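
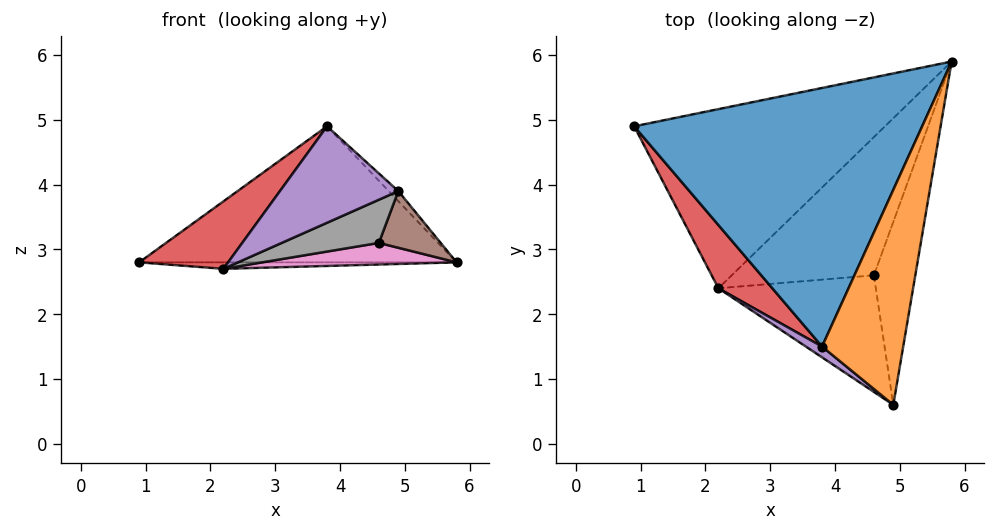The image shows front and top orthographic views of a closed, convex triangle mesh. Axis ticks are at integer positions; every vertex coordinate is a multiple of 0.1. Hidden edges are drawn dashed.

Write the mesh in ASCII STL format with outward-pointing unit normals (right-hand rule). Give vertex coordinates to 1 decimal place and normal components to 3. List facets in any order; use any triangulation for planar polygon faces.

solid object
 facet normal -0.095 0.463 0.881
  outer loop
   vertex 3.8 1.5 4.9
   vertex 5.8 5.9 2.8
   vertex 0.9 4.9 2.8
  endloop
 endfacet
 facet normal 0.687 0.034 0.726
  outer loop
   vertex 3.8 1.5 4.9
   vertex 4.9 0.6 3.9
   vertex 5.8 5.9 2.8
  endloop
 endfacet
 facet normal -0.007 0.036 -0.999
  outer loop
   vertex 2.2 2.4 2.7
   vertex 0.9 4.9 2.8
   vertex 5.8 5.9 2.8
  endloop
 endfacet
 facet normal -0.804 -0.434 0.407
  outer loop
   vertex 2.2 2.4 2.7
   vertex 3.8 1.5 4.9
   vertex 0.9 4.9 2.8
  endloop
 endfacet
 facet normal -0.580 -0.810 0.091
  outer loop
   vertex 2.2 2.4 2.7
   vertex 4.9 0.6 3.9
   vertex 3.8 1.5 4.9
  endloop
 endfacet
 facet normal 0.498 -0.257 -0.828
  outer loop
   vertex 4.6 2.6 3.1
   vertex 5.8 5.9 2.8
   vertex 4.9 0.6 3.9
  endloop
 endfacet
 facet normal 0.175 -0.152 -0.973
  outer loop
   vertex 4.6 2.6 3.1
   vertex 2.2 2.4 2.7
   vertex 5.8 5.9 2.8
  endloop
 endfacet
 facet normal 0.182 -0.342 -0.922
  outer loop
   vertex 4.6 2.6 3.1
   vertex 4.9 0.6 3.9
   vertex 2.2 2.4 2.7
  endloop
 endfacet
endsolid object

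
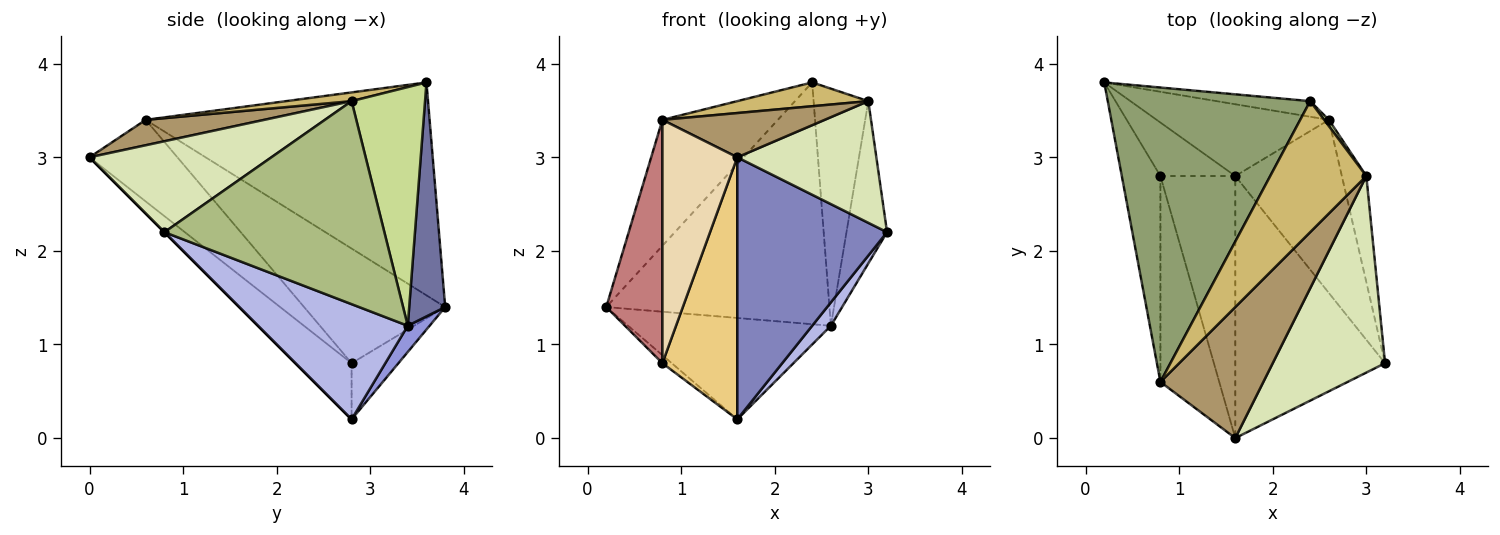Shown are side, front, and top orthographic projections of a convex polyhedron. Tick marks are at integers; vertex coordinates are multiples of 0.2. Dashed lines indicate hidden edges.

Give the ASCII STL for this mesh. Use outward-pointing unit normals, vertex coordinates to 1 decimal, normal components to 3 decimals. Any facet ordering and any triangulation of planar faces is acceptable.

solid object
 facet normal 0.159 0.985 -0.064
  outer loop
   vertex 2.6 3.4 1.2
   vertex 0.2 3.8 1.4
   vertex 2.4 3.6 3.8
  endloop
 endfacet
 facet normal 0.000 -0.707 -0.707
  outer loop
   vertex 1.6 2.8 0.2
   vertex 3.2 0.8 2.2
   vertex 1.6 0.0 3.0
  endloop
 endfacet
 facet normal 0.088 0.813 -0.575
  outer loop
   vertex 1.6 2.8 0.2
   vertex 0.2 3.8 1.4
   vertex 2.6 3.4 1.2
  endloop
 endfacet
 facet normal 0.731 -0.091 -0.676
  outer loop
   vertex 1.6 2.8 0.2
   vertex 2.6 3.4 1.2
   vertex 3.2 0.8 2.2
  endloop
 endfacet
 facet normal -0.695 0.283 0.661
  outer loop
   vertex 0.8 0.6 3.4
   vertex 2.4 3.6 3.8
   vertex 0.2 3.8 1.4
  endloop
 endfacet
 facet normal 0.977 0.180 -0.118
  outer loop
   vertex 3.0 2.8 3.6
   vertex 3.2 0.8 2.2
   vertex 2.6 3.4 1.2
  endloop
 endfacet
 facet normal 0.802 0.597 0.016
  outer loop
   vertex 3.0 2.8 3.6
   vertex 2.6 3.4 1.2
   vertex 2.4 3.6 3.8
  endloop
 endfacet
 facet normal 0.567 -0.434 0.700
  outer loop
   vertex 3.0 2.8 3.6
   vertex 1.6 0.0 3.0
   vertex 3.2 0.8 2.2
  endloop
 endfacet
 facet normal 0.228 -0.312 0.923
  outer loop
   vertex 3.0 2.8 3.6
   vertex 0.8 0.6 3.4
   vertex 1.6 0.0 3.0
  endloop
 endfacet
 facet normal 0.089 -0.178 0.980
  outer loop
   vertex 3.0 2.8 3.6
   vertex 2.4 3.6 3.8
   vertex 0.8 0.6 3.4
  endloop
 endfacet
 facet normal -0.469 -0.625 -0.625
  outer loop
   vertex 0.8 2.8 0.8
   vertex 1.6 2.8 0.2
   vertex 1.6 0.0 3.0
  endloop
 endfacet
 facet normal -0.667 -0.569 -0.481
  outer loop
   vertex 0.8 2.8 0.8
   vertex 1.6 0.0 3.0
   vertex 0.8 0.6 3.4
  endloop
 endfacet
 facet normal -0.596 0.119 -0.794
  outer loop
   vertex 0.8 2.8 0.8
   vertex 0.2 3.8 1.4
   vertex 1.6 2.8 0.2
  endloop
 endfacet
 facet normal -0.887 -0.353 -0.299
  outer loop
   vertex 0.8 2.8 0.8
   vertex 0.8 0.6 3.4
   vertex 0.2 3.8 1.4
  endloop
 endfacet
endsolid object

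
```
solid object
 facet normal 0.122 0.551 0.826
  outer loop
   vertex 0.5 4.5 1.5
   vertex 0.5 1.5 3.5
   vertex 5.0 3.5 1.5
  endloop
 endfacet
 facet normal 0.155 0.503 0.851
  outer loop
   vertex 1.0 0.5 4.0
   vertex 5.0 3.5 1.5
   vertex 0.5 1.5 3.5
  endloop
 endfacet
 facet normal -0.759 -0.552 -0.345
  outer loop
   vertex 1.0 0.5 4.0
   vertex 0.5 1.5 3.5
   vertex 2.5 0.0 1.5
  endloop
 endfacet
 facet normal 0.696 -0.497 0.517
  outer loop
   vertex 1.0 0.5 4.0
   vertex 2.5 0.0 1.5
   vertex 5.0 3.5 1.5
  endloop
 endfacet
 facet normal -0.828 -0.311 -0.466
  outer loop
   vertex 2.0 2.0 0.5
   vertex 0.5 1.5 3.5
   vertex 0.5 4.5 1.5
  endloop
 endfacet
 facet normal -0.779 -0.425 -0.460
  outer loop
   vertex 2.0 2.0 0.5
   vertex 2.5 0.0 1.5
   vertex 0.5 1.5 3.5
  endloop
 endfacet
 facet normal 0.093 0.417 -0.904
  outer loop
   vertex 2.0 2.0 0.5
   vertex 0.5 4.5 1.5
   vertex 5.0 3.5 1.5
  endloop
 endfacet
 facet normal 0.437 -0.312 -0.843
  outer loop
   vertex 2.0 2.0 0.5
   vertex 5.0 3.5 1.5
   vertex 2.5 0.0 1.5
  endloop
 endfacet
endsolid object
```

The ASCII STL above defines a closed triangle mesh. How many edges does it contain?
12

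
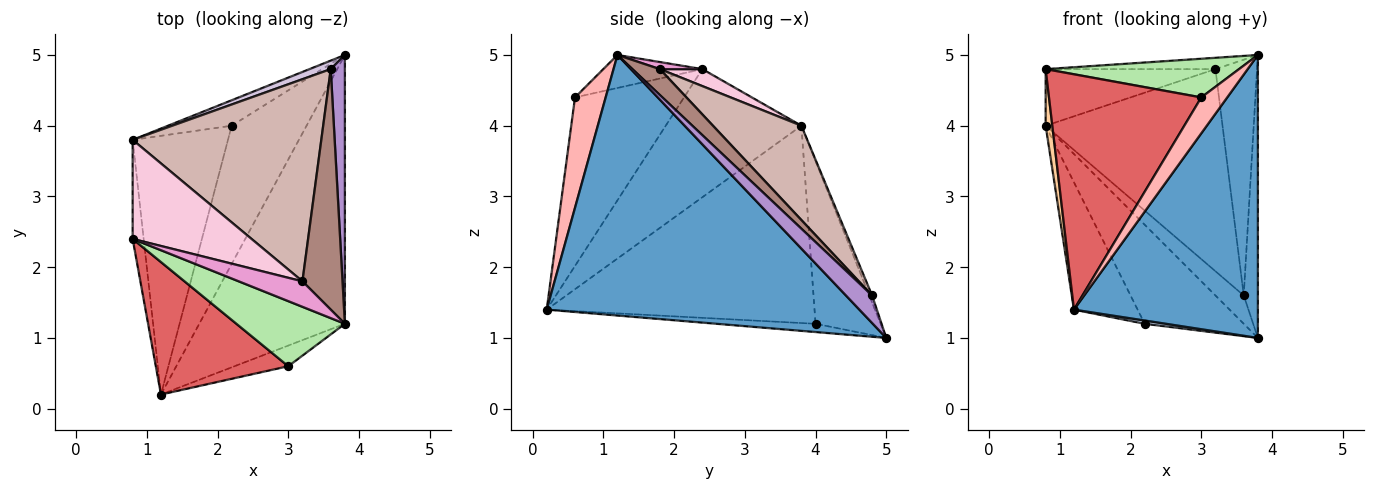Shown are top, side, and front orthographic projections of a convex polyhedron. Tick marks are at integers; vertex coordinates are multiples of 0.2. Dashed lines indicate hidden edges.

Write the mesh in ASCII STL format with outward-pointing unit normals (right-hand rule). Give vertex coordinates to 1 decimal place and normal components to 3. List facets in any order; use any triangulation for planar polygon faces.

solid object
 facet normal 0.777 -0.457 -0.434
  outer loop
   vertex 1.2 0.2 1.4
   vertex 3.8 5.0 1.0
   vertex 3.8 1.2 5.0
  endloop
 endfacet
 facet normal -0.110 -0.023 -0.994
  outer loop
   vertex 2.2 4.0 1.2
   vertex 3.8 5.0 1.0
   vertex 1.2 0.2 1.4
  endloop
 endfacet
 facet normal -0.537 0.817 -0.210
  outer loop
   vertex 0.8 3.8 4.0
   vertex 3.8 5.0 1.0
   vertex 2.2 4.0 1.2
  endloop
 endfacet
 facet normal -0.995 -0.049 -0.085
  outer loop
   vertex 0.8 3.8 4.0
   vertex 1.2 0.2 1.4
   vertex 0.8 2.4 4.8
  endloop
 endfacet
 facet normal -0.881 0.209 -0.425
  outer loop
   vertex 0.8 3.8 4.0
   vertex 2.2 4.0 1.2
   vertex 1.2 0.2 1.4
  endloop
 endfacet
 facet normal -0.253 -0.494 0.832
  outer loop
   vertex 3.0 0.6 4.4
   vertex 3.8 1.2 5.0
   vertex 0.8 2.4 4.8
  endloop
 endfacet
 facet normal -0.529 -0.739 0.416
  outer loop
   vertex 3.0 0.6 4.4
   vertex 0.8 2.4 4.8
   vertex 1.2 0.2 1.4
  endloop
 endfacet
 facet normal 0.716 -0.605 -0.349
  outer loop
   vertex 3.0 0.6 4.4
   vertex 1.2 0.2 1.4
   vertex 3.8 1.2 5.0
  endloop
 endfacet
 facet normal 0.802 0.433 0.412
  outer loop
   vertex 3.6 4.8 1.6
   vertex 3.8 1.2 5.0
   vertex 3.8 5.0 1.0
  endloop
 endfacet
 facet normal -0.095 0.953 0.286
  outer loop
   vertex 3.6 4.8 1.6
   vertex 3.8 5.0 1.0
   vertex 0.8 3.8 4.0
  endloop
 endfacet
 facet normal 0.419 0.636 0.648
  outer loop
   vertex 3.2 1.8 4.8
   vertex 3.8 1.2 5.0
   vertex 3.6 4.8 1.6
  endloop
 endfacet
 facet normal 0.333 0.667 0.667
  outer loop
   vertex 3.2 1.8 4.8
   vertex 3.6 4.8 1.6
   vertex 0.8 3.8 4.0
  endloop
 endfacet
 facet normal 0.101 0.404 0.909
  outer loop
   vertex 3.2 1.8 4.8
   vertex 0.8 2.4 4.8
   vertex 3.8 1.2 5.0
  endloop
 endfacet
 facet normal 0.123 0.492 0.862
  outer loop
   vertex 3.2 1.8 4.8
   vertex 0.8 3.8 4.0
   vertex 0.8 2.4 4.8
  endloop
 endfacet
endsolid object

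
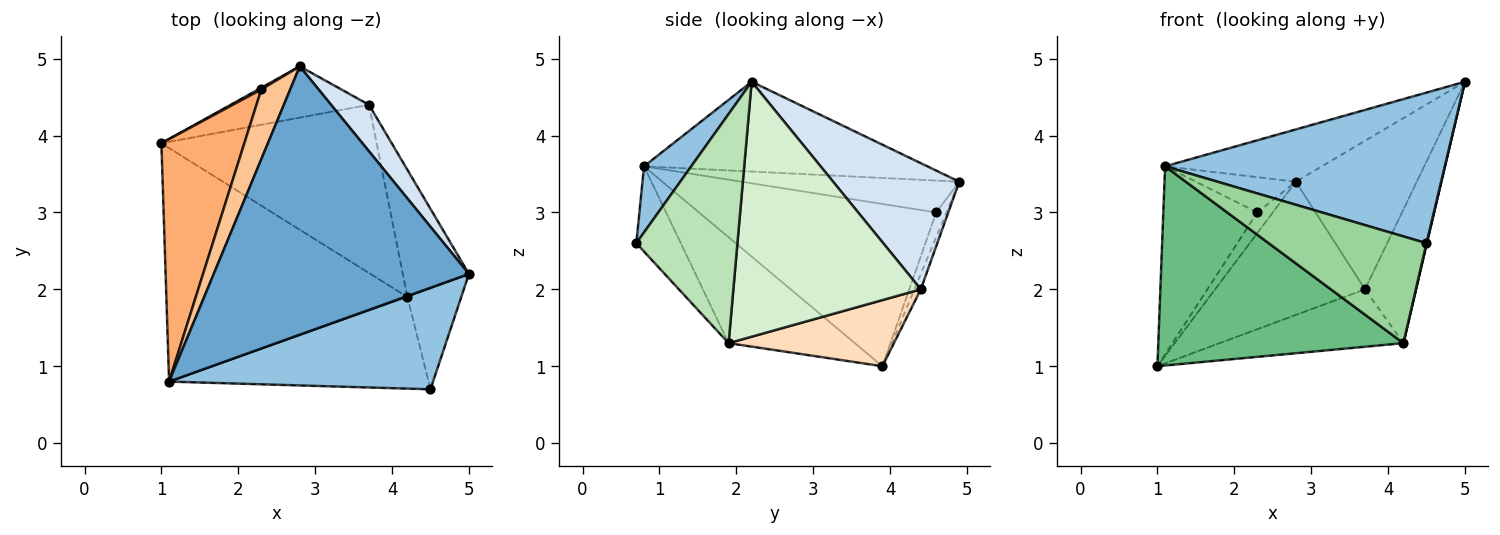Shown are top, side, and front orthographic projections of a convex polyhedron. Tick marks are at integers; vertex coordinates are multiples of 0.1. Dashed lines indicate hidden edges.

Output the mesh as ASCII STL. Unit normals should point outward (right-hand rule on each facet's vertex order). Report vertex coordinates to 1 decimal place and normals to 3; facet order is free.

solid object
 facet normal -0.327 0.181 0.928
  outer loop
   vertex 1.1 0.8 3.6
   vertex 5.0 2.2 4.7
   vertex 2.8 4.9 3.4
  endloop
 endfacet
 facet normal 0.139 -0.821 0.554
  outer loop
   vertex 1.1 0.8 3.6
   vertex 4.5 0.7 2.6
   vertex 5.0 2.2 4.7
  endloop
 endfacet
 facet normal -0.040 0.933 -0.359
  outer loop
   vertex 3.7 4.4 2.0
   vertex 1.0 3.9 1.0
   vertex 2.8 4.9 3.4
  endloop
 endfacet
 facet normal 0.705 0.677 0.212
  outer loop
   vertex 3.7 4.4 2.0
   vertex 2.8 4.9 3.4
   vertex 5.0 2.2 4.7
  endloop
 endfacet
 facet normal -0.553 0.830 0.069
  outer loop
   vertex 2.3 4.6 3.0
   vertex 2.8 4.9 3.4
   vertex 1.0 3.9 1.0
  endloop
 endfacet
 facet normal -0.840 0.333 0.429
  outer loop
   vertex 2.3 4.6 3.0
   vertex 1.0 3.9 1.0
   vertex 1.1 0.8 3.6
  endloop
 endfacet
 facet normal -0.702 0.322 0.636
  outer loop
   vertex 2.3 4.6 3.0
   vertex 1.1 0.8 3.6
   vertex 2.8 4.9 3.4
  endloop
 endfacet
 facet normal 0.279 0.310 -0.909
  outer loop
   vertex 4.2 1.9 1.3
   vertex 1.0 3.9 1.0
   vertex 3.7 4.4 2.0
  endloop
 endfacet
 facet normal -0.317 -0.615 -0.722
  outer loop
   vertex 4.2 1.9 1.3
   vertex 1.1 0.8 3.6
   vertex 1.0 3.9 1.0
  endloop
 endfacet
 facet normal -0.209 -0.742 -0.637
  outer loop
   vertex 4.2 1.9 1.3
   vertex 4.5 0.7 2.6
   vertex 1.1 0.8 3.6
  endloop
 endfacet
 facet normal 0.973 -0.004 -0.229
  outer loop
   vertex 4.2 1.9 1.3
   vertex 5.0 2.2 4.7
   vertex 4.5 0.7 2.6
  endloop
 endfacet
 facet normal 0.936 0.255 -0.243
  outer loop
   vertex 4.2 1.9 1.3
   vertex 3.7 4.4 2.0
   vertex 5.0 2.2 4.7
  endloop
 endfacet
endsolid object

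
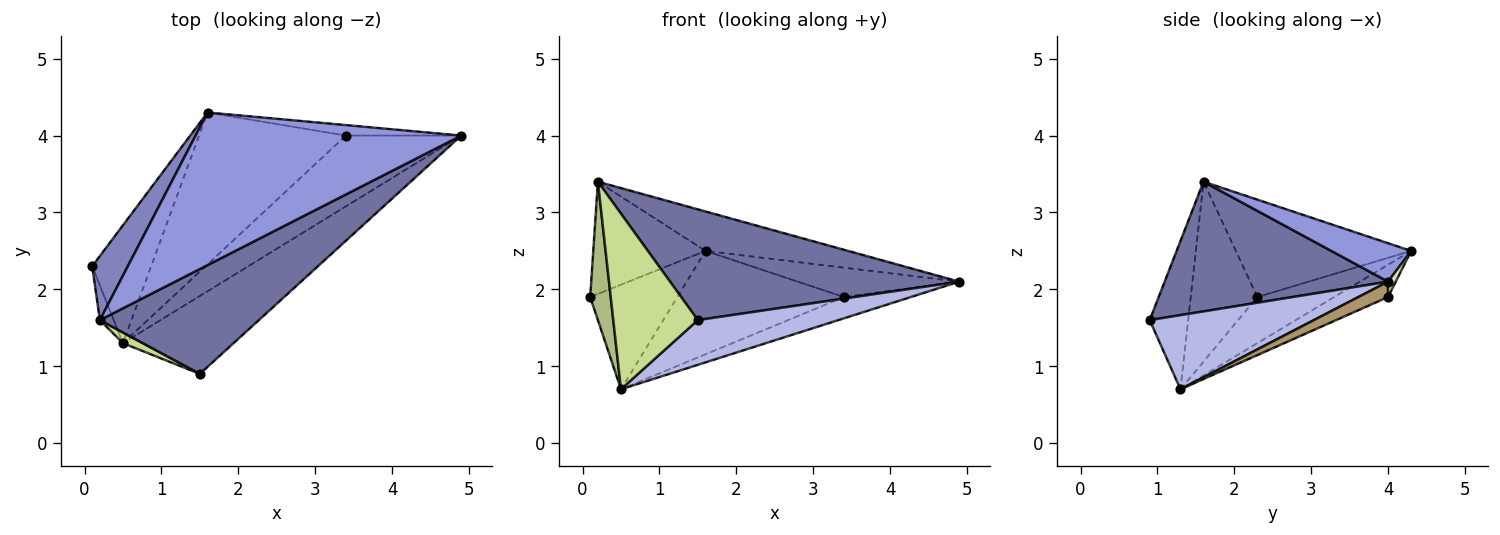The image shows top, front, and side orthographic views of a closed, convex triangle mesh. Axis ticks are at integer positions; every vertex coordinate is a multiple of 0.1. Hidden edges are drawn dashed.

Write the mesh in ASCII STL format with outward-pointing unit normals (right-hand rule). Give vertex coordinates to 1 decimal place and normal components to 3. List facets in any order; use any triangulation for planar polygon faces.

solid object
 facet normal 0.489 -0.633 0.600
  outer loop
   vertex 0.2 1.6 3.4
   vertex 1.5 0.9 1.6
   vertex 4.9 4.0 2.1
  endloop
 endfacet
 facet normal -0.805 0.515 0.294
  outer loop
   vertex 1.6 4.3 2.5
   vertex 0.1 2.3 1.9
   vertex 0.2 1.6 3.4
  endloop
 endfacet
 facet normal 0.139 0.248 0.959
  outer loop
   vertex 1.6 4.3 2.5
   vertex 0.2 1.6 3.4
   vertex 4.9 4.0 2.1
  endloop
 endfacet
 facet normal 0.503 -0.430 -0.750
  outer loop
   vertex 0.5 1.3 0.7
   vertex 4.9 4.0 2.1
   vertex 1.5 0.9 1.6
  endloop
 endfacet
 facet normal -0.505 0.573 -0.646
  outer loop
   vertex 0.5 1.3 0.7
   vertex 0.1 2.3 1.9
   vertex 1.6 4.3 2.5
  endloop
 endfacet
 facet normal -0.953 -0.293 -0.073
  outer loop
   vertex 0.5 1.3 0.7
   vertex 0.2 1.6 3.4
   vertex 0.1 2.3 1.9
  endloop
 endfacet
 facet normal -0.413 -0.909 0.055
  outer loop
   vertex 0.5 1.3 0.7
   vertex 1.5 0.9 1.6
   vertex 0.2 1.6 3.4
  endloop
 endfacet
 facet normal 0.045 0.941 -0.336
  outer loop
   vertex 3.4 4.0 1.9
   vertex 1.6 4.3 2.5
   vertex 4.9 4.0 2.1
  endloop
 endfacet
 facet normal 0.127 0.286 -0.950
  outer loop
   vertex 3.4 4.0 1.9
   vertex 4.9 4.0 2.1
   vertex 0.5 1.3 0.7
  endloop
 endfacet
 facet normal -0.179 0.554 -0.813
  outer loop
   vertex 3.4 4.0 1.9
   vertex 0.5 1.3 0.7
   vertex 1.6 4.3 2.5
  endloop
 endfacet
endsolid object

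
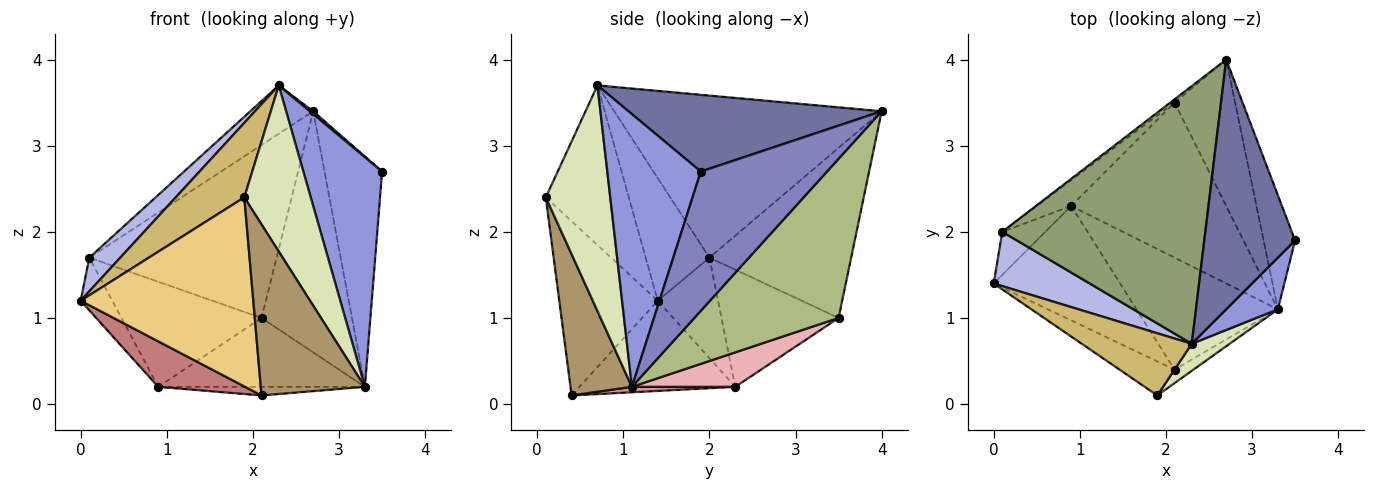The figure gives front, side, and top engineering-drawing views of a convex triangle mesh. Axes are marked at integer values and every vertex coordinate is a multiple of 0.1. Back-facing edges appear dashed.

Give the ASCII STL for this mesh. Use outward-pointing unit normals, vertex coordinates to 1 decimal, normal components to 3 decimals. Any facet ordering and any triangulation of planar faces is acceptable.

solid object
 facet normal 0.645 -0.009 0.764
  outer loop
   vertex 2.3 0.7 3.7
   vertex 3.5 1.9 2.7
   vertex 2.7 4.0 3.4
  endloop
 endfacet
 facet normal 0.891 0.407 -0.201
  outer loop
   vertex 3.3 1.1 0.2
   vertex 2.7 4.0 3.4
   vertex 3.5 1.9 2.7
  endloop
 endfacet
 facet normal 0.757 -0.637 0.143
  outer loop
   vertex 3.3 1.1 0.2
   vertex 3.5 1.9 2.7
   vertex 2.3 0.7 3.7
  endloop
 endfacet
 facet normal -0.735 -0.358 0.576
  outer loop
   vertex 0.1 2.0 1.7
   vertex 0.0 1.4 1.2
   vertex 2.3 0.7 3.7
  endloop
 endfacet
 facet normal -0.617 0.145 0.773
  outer loop
   vertex 0.1 2.0 1.7
   vertex 2.3 0.7 3.7
   vertex 2.7 4.0 3.4
  endloop
 endfacet
 facet normal 0.806 0.506 -0.307
  outer loop
   vertex 2.1 3.5 1.0
   vertex 2.7 4.0 3.4
   vertex 3.3 1.1 0.2
  endloop
 endfacet
 facet normal -0.603 0.797 -0.015
  outer loop
   vertex 2.1 3.5 1.0
   vertex 0.1 2.0 1.7
   vertex 2.7 4.0 3.4
  endloop
 endfacet
 facet normal 0.692 -0.713 0.116
  outer loop
   vertex 1.9 0.1 2.4
   vertex 3.3 1.1 0.2
   vertex 2.3 0.7 3.7
  endloop
 endfacet
 facet normal 0.507 -0.859 -0.068
  outer loop
   vertex 1.9 0.1 2.4
   vertex 2.1 0.4 0.1
   vertex 3.3 1.1 0.2
  endloop
 endfacet
 facet normal -0.681 -0.562 0.469
  outer loop
   vertex 1.9 0.1 2.4
   vertex 2.3 0.7 3.7
   vertex 0.0 1.4 1.2
  endloop
 endfacet
 facet normal -0.490 -0.858 -0.155
  outer loop
   vertex 1.9 0.1 2.4
   vertex 0.0 1.4 1.2
   vertex 2.1 0.4 0.1
  endloop
 endfacet
 facet normal -0.828 0.434 -0.355
  outer loop
   vertex 0.9 2.3 0.2
   vertex 0.0 1.4 1.2
   vertex 0.1 2.0 1.7
  endloop
 endfacet
 facet normal -0.630 0.754 -0.185
  outer loop
   vertex 0.9 2.3 0.2
   vertex 0.1 2.0 1.7
   vertex 2.1 3.5 1.0
  endloop
 endfacet
 facet normal -0.552 -0.308 -0.775
  outer loop
   vertex 0.9 2.3 0.2
   vertex 2.1 0.4 0.1
   vertex 0.0 1.4 1.2
  endloop
 endfacet
 facet normal 0.038 0.077 -0.996
  outer loop
   vertex 0.9 2.3 0.2
   vertex 3.3 1.1 0.2
   vertex 2.1 0.4 0.1
  endloop
 endfacet
 facet normal 0.199 0.398 -0.896
  outer loop
   vertex 0.9 2.3 0.2
   vertex 2.1 3.5 1.0
   vertex 3.3 1.1 0.2
  endloop
 endfacet
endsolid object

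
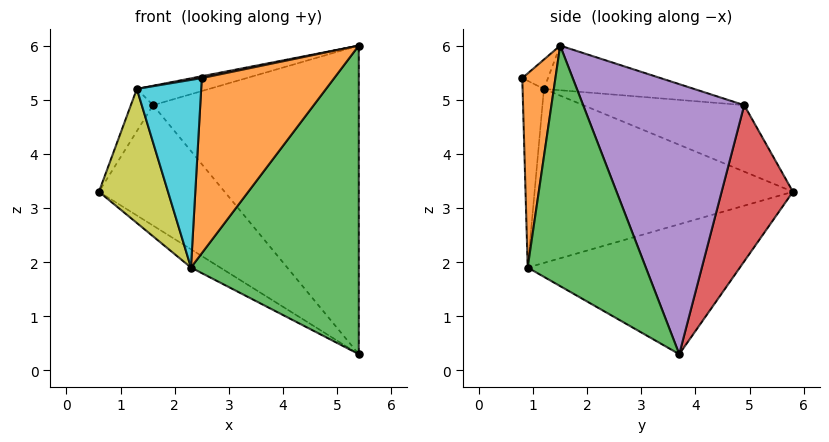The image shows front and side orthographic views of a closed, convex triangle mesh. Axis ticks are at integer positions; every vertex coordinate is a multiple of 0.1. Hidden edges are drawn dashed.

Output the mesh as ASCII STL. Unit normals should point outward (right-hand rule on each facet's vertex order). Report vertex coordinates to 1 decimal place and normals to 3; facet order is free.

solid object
 facet normal -0.507 0.070 -0.859
  outer loop
   vertex 2.3 0.9 1.9
   vertex 0.6 5.8 3.3
   vertex 5.4 3.7 0.3
  endloop
 endfacet
 facet normal 0.243 -0.969 -0.042
  outer loop
   vertex 2.3 0.9 1.9
   vertex 5.4 1.5 6.0
   vertex 2.5 0.8 5.4
  endloop
 endfacet
 facet normal 0.549 -0.780 -0.301
  outer loop
   vertex 2.3 0.9 1.9
   vertex 5.4 3.7 0.3
   vertex 5.4 1.5 6.0
  endloop
 endfacet
 facet normal 0.486 0.856 0.178
  outer loop
   vertex 1.6 4.9 4.9
   vertex 5.4 3.7 0.3
   vertex 0.6 5.8 3.3
  endloop
 endfacet
 facet normal 0.590 0.753 0.291
  outer loop
   vertex 1.6 4.9 4.9
   vertex 5.4 1.5 6.0
   vertex 5.4 3.7 0.3
  endloop
 endfacet
 facet normal -0.186 -0.069 0.980
  outer loop
   vertex 1.3 1.2 5.2
   vertex 2.5 0.8 5.4
   vertex 5.4 1.5 6.0
  endloop
 endfacet
 facet normal -0.197 0.095 0.976
  outer loop
   vertex 1.3 1.2 5.2
   vertex 5.4 1.5 6.0
   vertex 1.6 4.9 4.9
  endloop
 endfacet
 facet normal -0.813 0.112 0.571
  outer loop
   vertex 1.3 1.2 5.2
   vertex 1.6 4.9 4.9
   vertex 0.6 5.8 3.3
  endloop
 endfacet
 facet normal -0.933 -0.249 -0.260
  outer loop
   vertex 1.3 1.2 5.2
   vertex 0.6 5.8 3.3
   vertex 2.3 0.9 1.9
  endloop
 endfacet
 facet normal -0.315 -0.949 -0.009
  outer loop
   vertex 1.3 1.2 5.2
   vertex 2.3 0.9 1.9
   vertex 2.5 0.8 5.4
  endloop
 endfacet
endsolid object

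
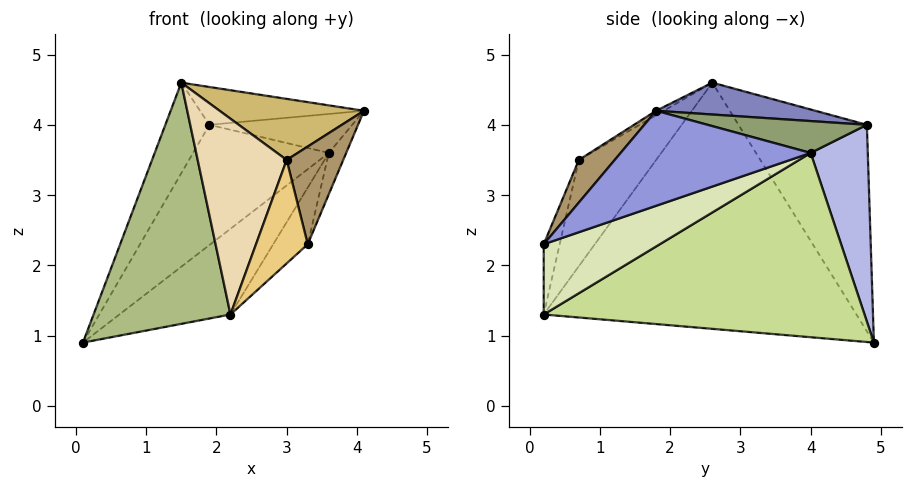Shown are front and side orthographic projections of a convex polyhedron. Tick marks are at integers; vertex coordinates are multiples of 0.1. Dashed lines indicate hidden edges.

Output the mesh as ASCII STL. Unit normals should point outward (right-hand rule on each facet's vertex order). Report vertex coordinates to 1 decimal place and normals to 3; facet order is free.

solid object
 facet normal -0.825 0.283 0.488
  outer loop
   vertex 1.9 4.8 4.0
   vertex 0.1 4.9 0.9
   vertex 1.5 2.6 4.6
  endloop
 endfacet
 facet normal 0.214 0.221 0.952
  outer loop
   vertex 1.9 4.8 4.0
   vertex 1.5 2.6 4.6
   vertex 4.1 1.8 4.2
  endloop
 endfacet
 facet normal 0.892 0.082 -0.444
  outer loop
   vertex 3.6 4.0 3.6
   vertex 4.1 1.8 4.2
   vertex 3.3 0.2 2.3
  endloop
 endfacet
 facet normal 0.381 0.905 -0.192
  outer loop
   vertex 3.6 4.0 3.6
   vertex 0.1 4.9 0.9
   vertex 1.9 4.8 4.0
  endloop
 endfacet
 facet normal 0.357 0.320 0.877
  outer loop
   vertex 3.6 4.0 3.6
   vertex 1.9 4.8 4.0
   vertex 4.1 1.8 4.2
  endloop
 endfacet
 facet normal -0.912 -0.399 0.097
  outer loop
   vertex 2.2 0.2 1.3
   vertex 1.5 2.6 4.6
   vertex 0.1 4.9 0.9
  endloop
 endfacet
 facet normal 0.631 0.218 -0.745
  outer loop
   vertex 2.2 0.2 1.3
   vertex 0.1 4.9 0.9
   vertex 3.6 4.0 3.6
  endloop
 endfacet
 facet normal 0.660 0.196 -0.726
  outer loop
   vertex 2.2 0.2 1.3
   vertex 3.6 4.0 3.6
   vertex 3.3 0.2 2.3
  endloop
 endfacet
 facet normal 0.482 -0.760 0.437
  outer loop
   vertex 3.0 0.7 3.5
   vertex 3.3 0.2 2.3
   vertex 4.1 1.8 4.2
  endloop
 endfacet
 facet normal -0.027 -0.517 0.856
  outer loop
   vertex 3.0 0.7 3.5
   vertex 4.1 1.8 4.2
   vertex 1.5 2.6 4.6
  endloop
 endfacet
 facet normal -0.281 -0.909 0.309
  outer loop
   vertex 3.0 0.7 3.5
   vertex 2.2 0.2 1.3
   vertex 3.3 0.2 2.3
  endloop
 endfacet
 facet normal -0.607 -0.699 0.379
  outer loop
   vertex 3.0 0.7 3.5
   vertex 1.5 2.6 4.6
   vertex 2.2 0.2 1.3
  endloop
 endfacet
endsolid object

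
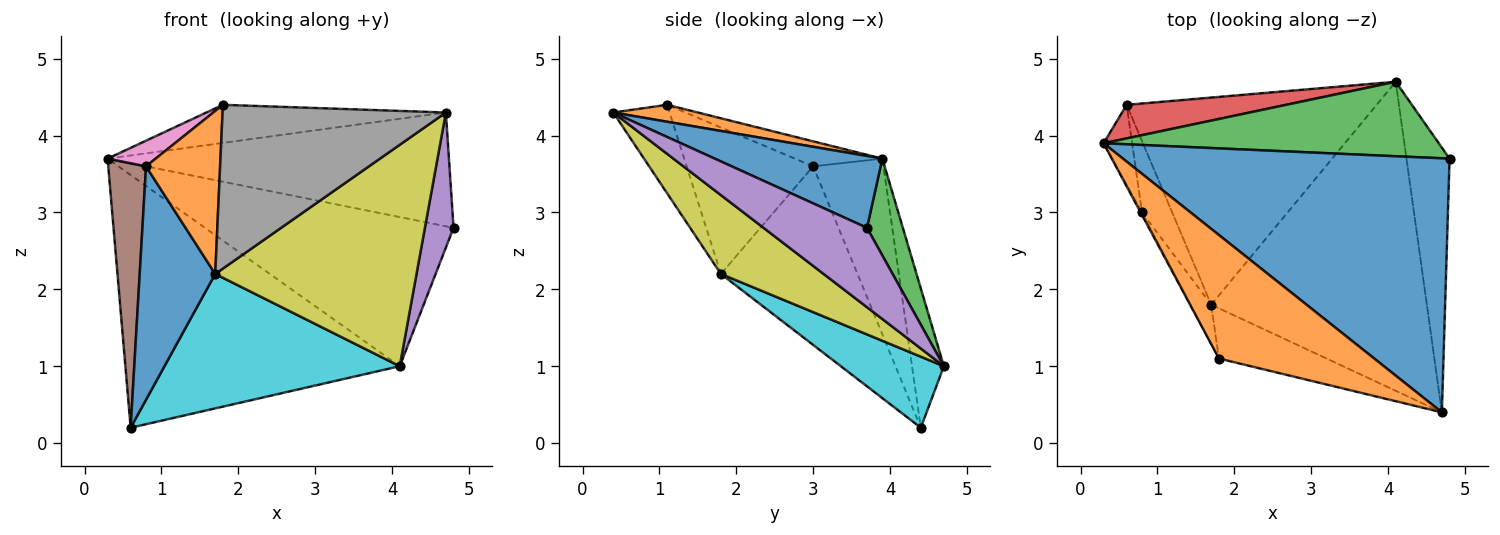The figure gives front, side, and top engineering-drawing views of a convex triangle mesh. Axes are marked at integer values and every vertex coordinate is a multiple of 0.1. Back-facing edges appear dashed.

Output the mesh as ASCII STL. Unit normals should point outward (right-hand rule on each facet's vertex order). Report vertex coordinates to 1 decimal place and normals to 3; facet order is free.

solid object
 facet normal 0.197 0.401 0.895
  outer loop
   vertex 4.7 0.4 4.3
   vertex 4.8 3.7 2.8
   vertex 0.3 3.9 3.7
  endloop
 endfacet
 facet normal 0.104 0.293 0.950
  outer loop
   vertex 1.8 1.1 4.4
   vertex 4.7 0.4 4.3
   vertex 0.3 3.9 3.7
  endloop
 endfacet
 facet normal 0.128 0.887 0.443
  outer loop
   vertex 4.1 4.7 1.0
   vertex 0.3 3.9 3.7
   vertex 4.8 3.7 2.8
  endloop
 endfacet
 facet normal -0.114 0.985 0.131
  outer loop
   vertex 4.1 4.7 1.0
   vertex 0.6 4.4 0.2
   vertex 0.3 3.9 3.7
  endloop
 endfacet
 facet normal 0.854 -0.237 -0.464
  outer loop
   vertex 4.1 4.7 1.0
   vertex 4.8 3.7 2.8
   vertex 4.7 0.4 4.3
  endloop
 endfacet
 facet normal -0.872 -0.469 -0.142
  outer loop
   vertex 0.8 3.0 3.6
   vertex 0.3 3.9 3.7
   vertex 0.6 4.4 0.2
  endloop
 endfacet
 facet normal -0.875 -0.481 -0.048
  outer loop
   vertex 0.8 3.0 3.6
   vertex 1.8 1.1 4.4
   vertex 0.3 3.9 3.7
  endloop
 endfacet
 facet normal -0.234 -0.929 -0.285
  outer loop
   vertex 1.7 1.8 2.2
   vertex 4.7 0.4 4.3
   vertex 1.8 1.1 4.4
  endloop
 endfacet
 facet normal 0.285 -0.558 -0.779
  outer loop
   vertex 1.7 1.8 2.2
   vertex 4.1 4.7 1.0
   vertex 4.7 0.4 4.3
  endloop
 endfacet
 facet normal 0.232 -0.530 -0.816
  outer loop
   vertex 1.7 1.8 2.2
   vertex 0.6 4.4 0.2
   vertex 4.1 4.7 1.0
  endloop
 endfacet
 facet normal -0.866 -0.479 -0.146
  outer loop
   vertex 1.7 1.8 2.2
   vertex 0.8 3.0 3.6
   vertex 0.6 4.4 0.2
  endloop
 endfacet
 facet normal -0.857 -0.502 -0.121
  outer loop
   vertex 1.7 1.8 2.2
   vertex 1.8 1.1 4.4
   vertex 0.8 3.0 3.6
  endloop
 endfacet
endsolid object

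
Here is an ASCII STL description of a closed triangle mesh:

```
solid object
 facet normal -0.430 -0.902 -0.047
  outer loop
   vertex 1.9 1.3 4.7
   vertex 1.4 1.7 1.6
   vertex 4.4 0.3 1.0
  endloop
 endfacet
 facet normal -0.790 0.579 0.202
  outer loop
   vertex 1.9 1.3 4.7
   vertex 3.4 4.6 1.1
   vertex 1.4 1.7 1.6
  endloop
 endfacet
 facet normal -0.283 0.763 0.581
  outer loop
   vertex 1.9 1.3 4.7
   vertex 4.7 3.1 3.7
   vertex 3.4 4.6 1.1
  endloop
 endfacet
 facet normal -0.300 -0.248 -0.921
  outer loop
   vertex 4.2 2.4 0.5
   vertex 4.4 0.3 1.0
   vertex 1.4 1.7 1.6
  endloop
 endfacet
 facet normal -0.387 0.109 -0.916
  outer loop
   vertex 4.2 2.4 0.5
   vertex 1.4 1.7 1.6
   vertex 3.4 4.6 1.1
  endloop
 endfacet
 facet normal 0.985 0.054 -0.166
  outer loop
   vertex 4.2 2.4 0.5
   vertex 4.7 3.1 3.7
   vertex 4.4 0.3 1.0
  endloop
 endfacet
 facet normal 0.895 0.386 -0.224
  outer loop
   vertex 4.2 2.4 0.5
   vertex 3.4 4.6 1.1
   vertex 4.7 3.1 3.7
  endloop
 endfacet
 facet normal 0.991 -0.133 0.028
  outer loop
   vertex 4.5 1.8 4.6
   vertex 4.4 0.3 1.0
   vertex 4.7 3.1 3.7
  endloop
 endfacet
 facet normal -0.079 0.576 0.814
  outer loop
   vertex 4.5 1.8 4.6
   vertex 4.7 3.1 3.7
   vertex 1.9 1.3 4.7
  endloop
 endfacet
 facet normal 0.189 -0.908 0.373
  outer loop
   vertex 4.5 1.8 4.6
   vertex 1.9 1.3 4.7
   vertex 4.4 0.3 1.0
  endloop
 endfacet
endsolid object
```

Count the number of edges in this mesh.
15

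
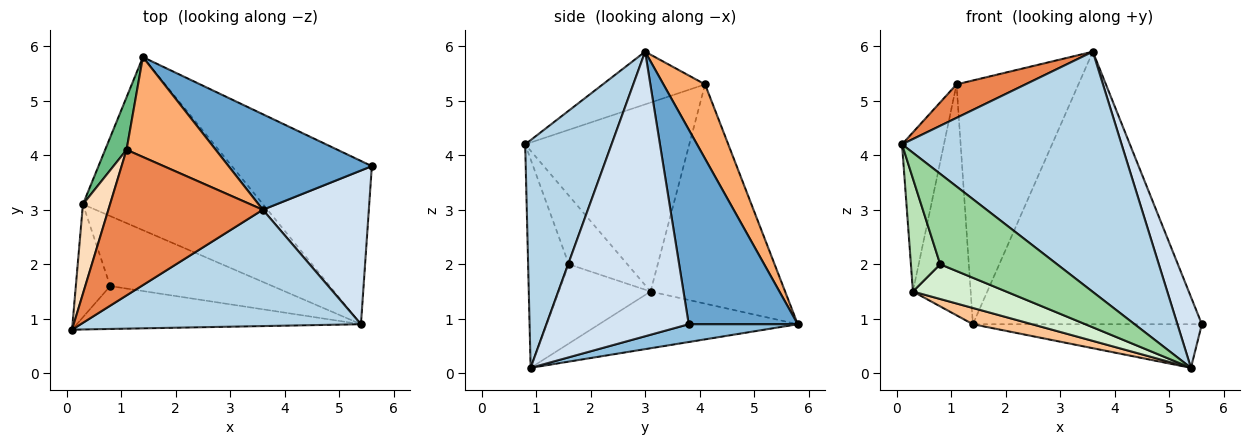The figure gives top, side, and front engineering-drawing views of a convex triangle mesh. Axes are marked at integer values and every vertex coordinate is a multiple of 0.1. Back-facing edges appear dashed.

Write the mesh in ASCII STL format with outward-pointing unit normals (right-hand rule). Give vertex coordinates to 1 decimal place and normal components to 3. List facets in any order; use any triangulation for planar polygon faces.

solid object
 facet normal 0.410 0.861 0.302
  outer loop
   vertex 3.6 3.0 5.9
   vertex 5.6 3.8 0.9
   vertex 1.4 5.8 0.9
  endloop
 endfacet
 facet normal 0.122 0.256 -0.959
  outer loop
   vertex 5.4 0.9 0.1
   vertex 1.4 5.8 0.9
   vertex 5.6 3.8 0.9
  endloop
 endfacet
 facet normal 0.334 -0.848 0.411
  outer loop
   vertex 5.4 0.9 0.1
   vertex 3.6 3.0 5.9
   vertex 0.1 0.8 4.2
  endloop
 endfacet
 facet normal 0.925 -0.159 0.345
  outer loop
   vertex 5.4 0.9 0.1
   vertex 5.6 3.8 0.9
   vertex 3.6 3.0 5.9
  endloop
 endfacet
 facet normal -0.316 -0.213 0.925
  outer loop
   vertex 1.1 4.1 5.3
   vertex 0.1 0.8 4.2
   vertex 3.6 3.0 5.9
  endloop
 endfacet
 facet normal 0.301 0.882 0.361
  outer loop
   vertex 1.1 4.1 5.3
   vertex 3.6 3.0 5.9
   vertex 1.4 5.8 0.9
  endloop
 endfacet
 facet normal -0.299 -0.089 -0.950
  outer loop
   vertex 0.3 3.1 1.5
   vertex 1.4 5.8 0.9
   vertex 5.4 0.9 0.1
  endloop
 endfacet
 facet normal -0.960 0.245 0.138
  outer loop
   vertex 0.3 3.1 1.5
   vertex 0.1 0.8 4.2
   vertex 1.1 4.1 5.3
  endloop
 endfacet
 facet normal -0.915 0.393 0.089
  outer loop
   vertex 0.3 3.1 1.5
   vertex 1.1 4.1 5.3
   vertex 1.4 5.8 0.9
  endloop
 endfacet
 facet normal -0.300 -0.862 -0.409
  outer loop
   vertex 0.8 1.6 2.0
   vertex 5.4 0.9 0.1
   vertex 0.1 0.8 4.2
  endloop
 endfacet
 facet normal -0.816 -0.408 -0.408
  outer loop
   vertex 0.8 1.6 2.0
   vertex 0.1 0.8 4.2
   vertex 0.3 3.1 1.5
  endloop
 endfacet
 facet normal -0.401 -0.407 -0.821
  outer loop
   vertex 0.8 1.6 2.0
   vertex 0.3 3.1 1.5
   vertex 5.4 0.9 0.1
  endloop
 endfacet
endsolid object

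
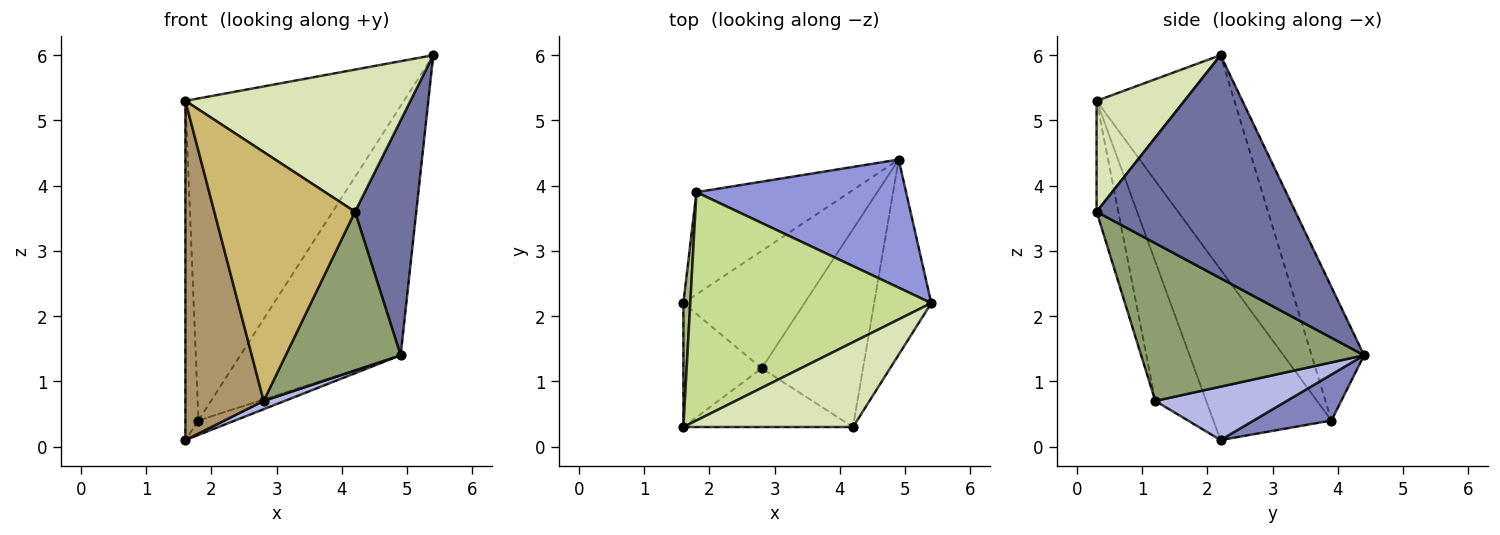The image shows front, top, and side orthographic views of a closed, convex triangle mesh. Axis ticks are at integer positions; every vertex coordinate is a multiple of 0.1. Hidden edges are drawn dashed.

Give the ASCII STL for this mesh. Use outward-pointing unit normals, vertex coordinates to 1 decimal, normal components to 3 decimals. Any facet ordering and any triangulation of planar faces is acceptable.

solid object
 facet normal 0.928 -0.286 -0.238
  outer loop
   vertex 4.2 0.3 3.6
   vertex 4.9 4.4 1.4
   vertex 5.4 2.2 6.0
  endloop
 endfacet
 facet normal 0.285 0.134 -0.949
  outer loop
   vertex 1.8 3.9 0.4
   vertex 4.9 4.4 1.4
   vertex 1.6 2.2 0.1
  endloop
 endfacet
 facet normal -0.279 0.854 0.439
  outer loop
   vertex 1.8 3.9 0.4
   vertex 5.4 2.2 6.0
   vertex 4.9 4.4 1.4
  endloop
 endfacet
 facet normal 0.403 -0.065 -0.913
  outer loop
   vertex 2.8 1.2 0.7
   vertex 1.6 2.2 0.1
   vertex 4.9 4.4 1.4
  endloop
 endfacet
 facet normal 0.772 -0.398 -0.496
  outer loop
   vertex 2.8 1.2 0.7
   vertex 4.9 4.4 1.4
   vertex 4.2 0.3 3.6
  endloop
 endfacet
 facet normal -0.993 0.110 0.040
  outer loop
   vertex 1.6 0.3 5.3
   vertex 1.8 3.9 0.4
   vertex 1.6 2.2 0.1
  endloop
 endfacet
 facet normal -0.457 0.725 0.514
  outer loop
   vertex 1.6 0.3 5.3
   vertex 5.4 2.2 6.0
   vertex 1.8 3.9 0.4
  endloop
 endfacet
 facet normal 0.318 -0.814 0.486
  outer loop
   vertex 1.6 0.3 5.3
   vertex 4.2 0.3 3.6
   vertex 5.4 2.2 6.0
  endloop
 endfacet
 facet normal -0.521 -0.801 -0.293
  outer loop
   vertex 1.6 0.3 5.3
   vertex 1.6 2.2 0.1
   vertex 2.8 1.2 0.7
  endloop
 endfacet
 facet normal -0.148 -0.963 -0.227
  outer loop
   vertex 1.6 0.3 5.3
   vertex 2.8 1.2 0.7
   vertex 4.2 0.3 3.6
  endloop
 endfacet
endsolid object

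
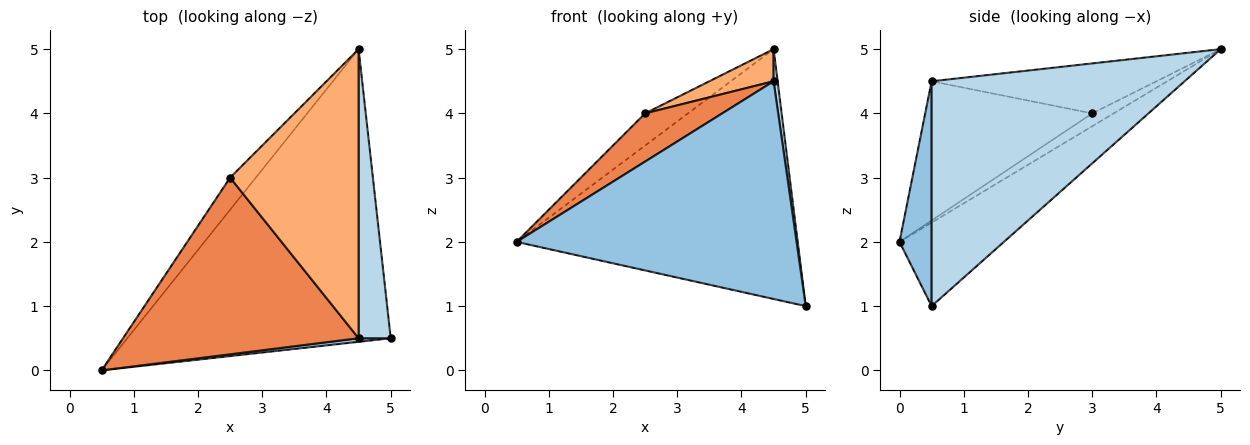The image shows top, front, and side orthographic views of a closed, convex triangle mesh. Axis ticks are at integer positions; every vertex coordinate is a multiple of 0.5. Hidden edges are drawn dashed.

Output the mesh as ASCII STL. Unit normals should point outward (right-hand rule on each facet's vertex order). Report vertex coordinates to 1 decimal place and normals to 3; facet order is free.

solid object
 facet normal -0.234 0.631 -0.739
  outer loop
   vertex 4.5 5.0 5.0
   vertex 5.0 0.5 1.0
   vertex 0.5 0.0 2.0
  endloop
 endfacet
 facet normal 0.114 -0.993 0.016
  outer loop
   vertex 4.5 0.5 4.5
   vertex 0.5 0.0 2.0
   vertex 5.0 0.5 1.0
  endloop
 endfacet
 facet normal 0.990 -0.016 0.141
  outer loop
   vertex 4.5 0.5 4.5
   vertex 5.0 0.5 1.0
   vertex 4.5 5.0 5.0
  endloop
 endfacet
 facet normal -0.333 0.667 -0.667
  outer loop
   vertex 2.5 3.0 4.0
   vertex 4.5 5.0 5.0
   vertex 0.5 0.0 2.0
  endloop
 endfacet
 facet normal -0.495 -0.229 0.838
  outer loop
   vertex 2.5 3.0 4.0
   vertex 0.5 0.0 2.0
   vertex 4.5 0.5 4.5
  endloop
 endfacet
 facet normal -0.361 -0.103 0.927
  outer loop
   vertex 2.5 3.0 4.0
   vertex 4.5 0.5 4.5
   vertex 4.5 5.0 5.0
  endloop
 endfacet
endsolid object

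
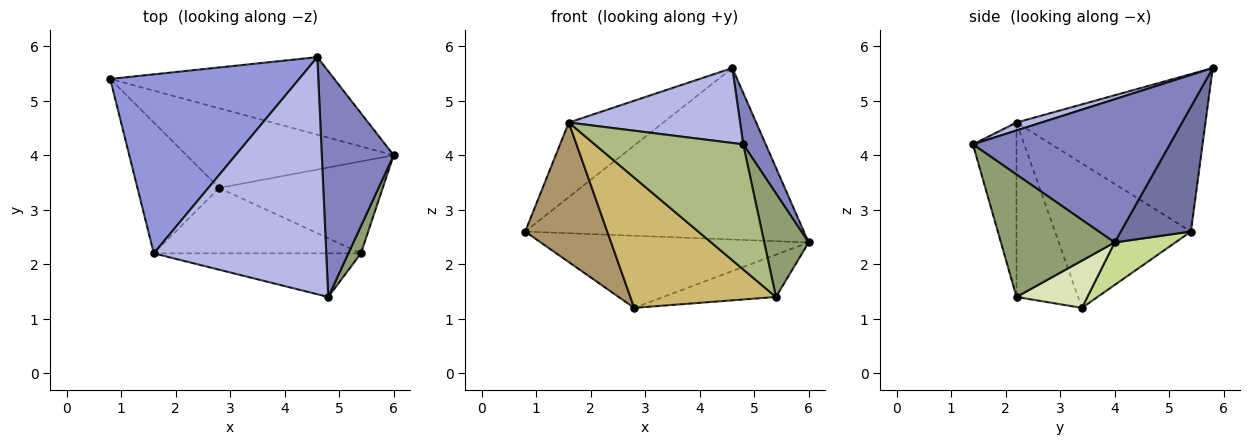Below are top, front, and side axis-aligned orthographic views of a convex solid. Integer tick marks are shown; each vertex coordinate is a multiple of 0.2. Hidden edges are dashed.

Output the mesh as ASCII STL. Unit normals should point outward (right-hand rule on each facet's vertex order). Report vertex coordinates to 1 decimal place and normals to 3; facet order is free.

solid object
 facet normal 0.224 0.888 -0.402
  outer loop
   vertex 4.6 5.8 5.6
   vertex 6.0 4.0 2.4
   vertex 0.8 5.4 2.6
  endloop
 endfacet
 facet normal 0.889 -0.102 0.446
  outer loop
   vertex 4.6 5.8 5.6
   vertex 4.8 1.4 4.2
   vertex 6.0 4.0 2.4
  endloop
 endfacet
 facet normal -0.610 0.305 0.732
  outer loop
   vertex 1.6 2.2 4.6
   vertex 4.6 5.8 5.6
   vertex 0.8 5.4 2.6
  endloop
 endfacet
 facet normal 0.044 -0.301 0.953
  outer loop
   vertex 1.6 2.2 4.6
   vertex 4.8 1.4 4.2
   vertex 4.6 5.8 5.6
  endloop
 endfacet
 facet normal 0.927 -0.362 0.095
  outer loop
   vertex 5.4 2.2 1.4
   vertex 6.0 4.0 2.4
   vertex 4.8 1.4 4.2
  endloop
 endfacet
 facet normal -0.267 -0.910 -0.317
  outer loop
   vertex 5.4 2.2 1.4
   vertex 4.8 1.4 4.2
   vertex 1.6 2.2 4.6
  endloop
 endfacet
 facet normal 0.150 0.663 -0.733
  outer loop
   vertex 2.8 3.4 1.2
   vertex 0.8 5.4 2.6
   vertex 6.0 4.0 2.4
  endloop
 endfacet
 facet normal 0.254 0.404 -0.879
  outer loop
   vertex 2.8 3.4 1.2
   vertex 6.0 4.0 2.4
   vertex 5.4 2.2 1.4
  endloop
 endfacet
 facet normal -0.770 -0.465 -0.436
  outer loop
   vertex 2.8 3.4 1.2
   vertex 1.6 2.2 4.6
   vertex 0.8 5.4 2.6
  endloop
 endfacet
 facet normal -0.354 -0.836 -0.420
  outer loop
   vertex 2.8 3.4 1.2
   vertex 5.4 2.2 1.4
   vertex 1.6 2.2 4.6
  endloop
 endfacet
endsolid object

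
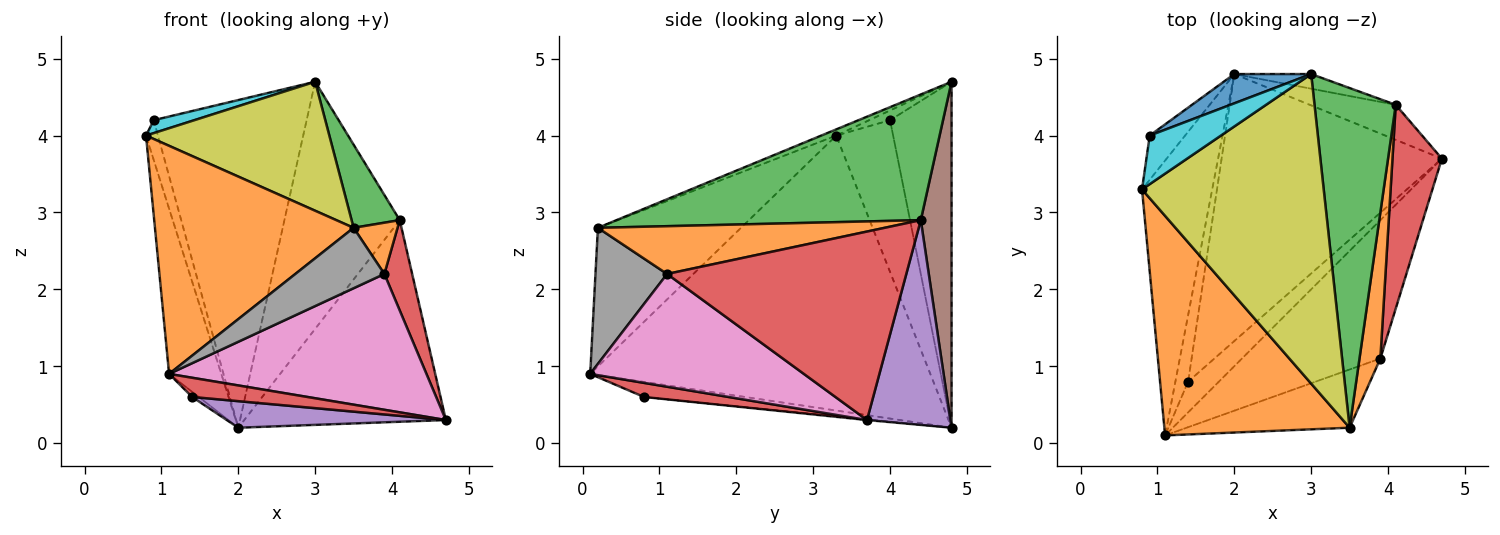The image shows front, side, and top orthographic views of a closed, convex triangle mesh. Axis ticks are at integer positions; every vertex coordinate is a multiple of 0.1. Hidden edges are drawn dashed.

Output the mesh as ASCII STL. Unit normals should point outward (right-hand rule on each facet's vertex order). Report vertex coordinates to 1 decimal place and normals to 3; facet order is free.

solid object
 facet normal -0.958 0.147 -0.245
  outer loop
   vertex 2.0 4.8 0.2
   vertex 1.1 0.1 0.9
   vertex 0.8 3.3 4.0
  endloop
 endfacet
 facet normal -0.461 -0.639 0.616
  outer loop
   vertex 3.5 0.2 2.8
   vertex 0.8 3.3 4.0
   vertex 1.1 0.1 0.9
  endloop
 endfacet
 facet normal -0.954 0.200 -0.222
  outer loop
   vertex 0.9 4.0 4.2
   vertex 2.0 4.8 0.2
   vertex 0.8 3.3 4.0
  endloop
 endfacet
 facet normal 0.362 -0.494 -0.790
  outer loop
   vertex 1.4 0.8 0.6
   vertex 4.7 3.7 0.3
   vertex 1.1 0.1 0.9
  endloop
 endfacet
 facet normal -0.003 -0.099 -0.995
  outer loop
   vertex 1.4 0.8 0.6
   vertex 2.0 4.8 0.2
   vertex 4.7 3.7 0.3
  endloop
 endfacet
 facet normal -0.762 0.050 -0.646
  outer loop
   vertex 1.4 0.8 0.6
   vertex 1.1 0.1 0.9
   vertex 2.0 4.8 0.2
  endloop
 endfacet
 facet normal 0.503 -0.606 -0.617
  outer loop
   vertex 3.9 1.1 2.2
   vertex 1.1 0.1 0.9
   vertex 4.7 3.7 0.3
  endloop
 endfacet
 facet normal 0.501 -0.623 -0.600
  outer loop
   vertex 3.9 1.1 2.2
   vertex 3.5 0.2 2.8
   vertex 1.1 0.1 0.9
  endloop
 endfacet
 facet normal -0.031 -0.384 0.923
  outer loop
   vertex 3.0 4.8 4.7
   vertex 0.8 3.3 4.0
   vertex 3.5 0.2 2.8
  endloop
 endfacet
 facet normal -0.131 -0.255 0.958
  outer loop
   vertex 3.0 4.8 4.7
   vertex 0.9 4.0 4.2
   vertex 0.8 3.3 4.0
  endloop
 endfacet
 facet normal -0.372 0.925 0.083
  outer loop
   vertex 3.0 4.8 4.7
   vertex 2.0 4.8 0.2
   vertex 0.9 4.0 4.2
  endloop
 endfacet
 facet normal 0.907 -0.139 0.396
  outer loop
   vertex 4.1 4.4 2.9
   vertex 3.5 0.2 2.8
   vertex 3.9 1.1 2.2
  endloop
 endfacet
 facet normal 0.833 -0.132 0.538
  outer loop
   vertex 4.1 4.4 2.9
   vertex 3.0 4.8 4.7
   vertex 3.5 0.2 2.8
  endloop
 endfacet
 facet normal 0.961 -0.112 0.252
  outer loop
   vertex 4.1 4.4 2.9
   vertex 3.9 1.1 2.2
   vertex 4.7 3.7 0.3
  endloop
 endfacet
 facet normal 0.378 0.912 -0.158
  outer loop
   vertex 4.1 4.4 2.9
   vertex 4.7 3.7 0.3
   vertex 2.0 4.8 0.2
  endloop
 endfacet
 facet normal 0.257 0.965 -0.057
  outer loop
   vertex 4.1 4.4 2.9
   vertex 2.0 4.8 0.2
   vertex 3.0 4.8 4.7
  endloop
 endfacet
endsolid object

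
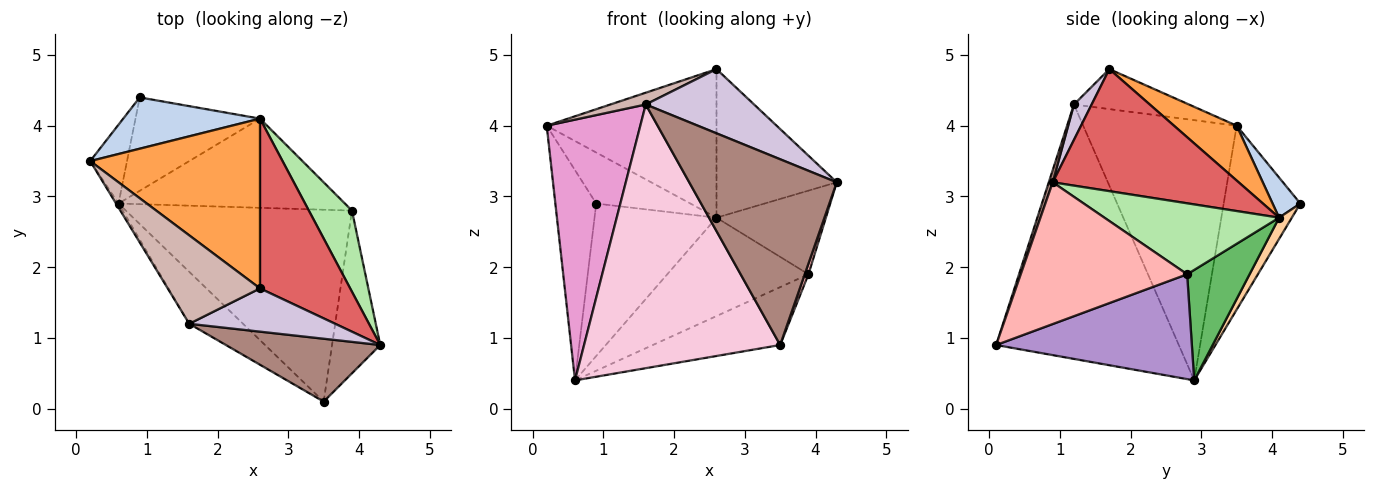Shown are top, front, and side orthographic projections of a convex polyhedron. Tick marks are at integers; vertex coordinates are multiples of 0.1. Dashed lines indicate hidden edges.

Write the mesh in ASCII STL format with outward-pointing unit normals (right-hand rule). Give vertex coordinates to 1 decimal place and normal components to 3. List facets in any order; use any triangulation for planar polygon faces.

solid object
 facet normal -0.869 0.463 -0.174
  outer loop
   vertex 0.6 2.9 0.4
   vertex 0.2 3.5 4.0
   vertex 0.9 4.4 2.9
  endloop
 endfacet
 facet normal 0.204 0.690 0.694
  outer loop
   vertex 2.6 4.1 2.7
   vertex 0.9 4.4 2.9
   vertex 0.2 3.5 4.0
  endloop
 endfacet
 facet normal 0.236 0.640 0.731
  outer loop
   vertex 2.6 4.1 2.7
   vertex 0.2 3.5 4.0
   vertex 2.6 1.7 4.8
  endloop
 endfacet
 facet normal 0.089 0.849 -0.520
  outer loop
   vertex 2.6 4.1 2.7
   vertex 0.6 2.9 0.4
   vertex 0.9 4.4 2.9
  endloop
 endfacet
 facet normal 0.311 0.704 -0.638
  outer loop
   vertex 2.6 4.1 2.7
   vertex 3.9 2.8 1.9
   vertex 0.6 2.9 0.4
  endloop
 endfacet
 facet normal 0.754 0.472 0.458
  outer loop
   vertex 2.6 4.1 2.7
   vertex 4.3 0.9 3.2
   vertex 3.9 2.8 1.9
  endloop
 endfacet
 facet normal 0.713 0.461 0.527
  outer loop
   vertex 2.6 4.1 2.7
   vertex 2.6 1.7 4.8
   vertex 4.3 0.9 3.2
  endloop
 endfacet
 facet normal 0.947 -0.021 -0.322
  outer loop
   vertex 3.5 0.1 0.9
   vertex 3.9 2.8 1.9
   vertex 4.3 0.9 3.2
  endloop
 endfacet
 facet normal 0.406 0.264 -0.875
  outer loop
   vertex 3.5 0.1 0.9
   vertex 0.6 2.9 0.4
   vertex 3.9 2.8 1.9
  endloop
 endfacet
 facet normal 0.134 -0.822 0.554
  outer loop
   vertex 1.6 1.2 4.3
   vertex 4.3 0.9 3.2
   vertex 2.6 1.7 4.8
  endloop
 endfacet
 facet normal 0.025 -0.947 0.321
  outer loop
   vertex 1.6 1.2 4.3
   vertex 3.5 0.1 0.9
   vertex 4.3 0.9 3.2
  endloop
 endfacet
 facet normal -0.395 -0.121 0.911
  outer loop
   vertex 1.6 1.2 4.3
   vertex 2.6 1.7 4.8
   vertex 0.2 3.5 4.0
  endloop
 endfacet
 facet normal -0.854 -0.521 -0.008
  outer loop
   vertex 1.6 1.2 4.3
   vertex 0.2 3.5 4.0
   vertex 0.6 2.9 0.4
  endloop
 endfacet
 facet normal -0.675 -0.724 -0.143
  outer loop
   vertex 1.6 1.2 4.3
   vertex 0.6 2.9 0.4
   vertex 3.5 0.1 0.9
  endloop
 endfacet
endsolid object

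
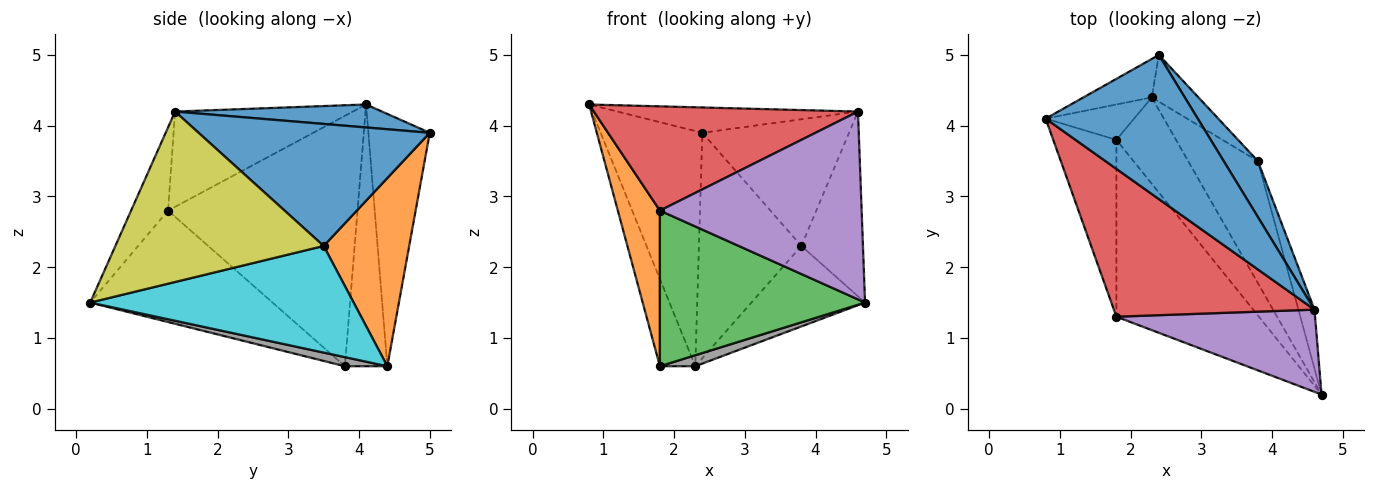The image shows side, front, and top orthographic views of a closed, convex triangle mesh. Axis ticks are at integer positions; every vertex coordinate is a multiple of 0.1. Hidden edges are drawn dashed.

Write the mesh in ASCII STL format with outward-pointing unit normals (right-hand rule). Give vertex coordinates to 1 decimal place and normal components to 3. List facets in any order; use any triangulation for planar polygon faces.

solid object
 facet normal 0.147 0.171 0.974
  outer loop
   vertex 4.6 1.4 4.2
   vertex 2.4 5.0 3.9
   vertex 0.8 4.1 4.3
  endloop
 endfacet
 facet normal -0.948 -0.210 -0.239
  outer loop
   vertex 1.8 1.3 2.8
   vertex 0.8 4.1 4.3
   vertex 1.8 3.8 0.6
  endloop
 endfacet
 facet normal -0.506 -0.570 -0.647
  outer loop
   vertex 1.8 1.3 2.8
   vertex 1.8 3.8 0.6
   vertex 4.7 0.2 1.5
  endloop
 endfacet
 facet normal -0.362 -0.537 0.762
  outer loop
   vertex 1.8 1.3 2.8
   vertex 4.6 1.4 4.2
   vertex 0.8 4.1 4.3
  endloop
 endfacet
 facet normal -0.165 -0.903 0.395
  outer loop
   vertex 1.8 1.3 2.8
   vertex 4.7 0.2 1.5
   vertex 4.6 1.4 4.2
  endloop
 endfacet
 facet normal -0.512 0.848 -0.139
  outer loop
   vertex 2.3 4.4 0.6
   vertex 0.8 4.1 4.3
   vertex 2.4 5.0 3.9
  endloop
 endfacet
 facet normal -0.744 0.620 -0.251
  outer loop
   vertex 2.3 4.4 0.6
   vertex 1.8 3.8 0.6
   vertex 0.8 4.1 4.3
  endloop
 endfacet
 facet normal 0.150 -0.125 -0.981
  outer loop
   vertex 2.3 4.4 0.6
   vertex 4.7 0.2 1.5
   vertex 1.8 3.8 0.6
  endloop
 endfacet
 facet normal 0.955 0.282 -0.090
  outer loop
   vertex 3.8 3.5 2.3
   vertex 4.6 1.4 4.2
   vertex 4.7 0.2 1.5
  endloop
 endfacet
 facet normal 0.787 0.340 -0.515
  outer loop
   vertex 3.8 3.5 2.3
   vertex 4.7 0.2 1.5
   vertex 2.3 4.4 0.6
  endloop
 endfacet
 facet normal 0.822 0.521 0.230
  outer loop
   vertex 3.8 3.5 2.3
   vertex 2.4 5.0 3.9
   vertex 4.6 1.4 4.2
  endloop
 endfacet
 facet normal 0.633 0.758 -0.157
  outer loop
   vertex 3.8 3.5 2.3
   vertex 2.3 4.4 0.6
   vertex 2.4 5.0 3.9
  endloop
 endfacet
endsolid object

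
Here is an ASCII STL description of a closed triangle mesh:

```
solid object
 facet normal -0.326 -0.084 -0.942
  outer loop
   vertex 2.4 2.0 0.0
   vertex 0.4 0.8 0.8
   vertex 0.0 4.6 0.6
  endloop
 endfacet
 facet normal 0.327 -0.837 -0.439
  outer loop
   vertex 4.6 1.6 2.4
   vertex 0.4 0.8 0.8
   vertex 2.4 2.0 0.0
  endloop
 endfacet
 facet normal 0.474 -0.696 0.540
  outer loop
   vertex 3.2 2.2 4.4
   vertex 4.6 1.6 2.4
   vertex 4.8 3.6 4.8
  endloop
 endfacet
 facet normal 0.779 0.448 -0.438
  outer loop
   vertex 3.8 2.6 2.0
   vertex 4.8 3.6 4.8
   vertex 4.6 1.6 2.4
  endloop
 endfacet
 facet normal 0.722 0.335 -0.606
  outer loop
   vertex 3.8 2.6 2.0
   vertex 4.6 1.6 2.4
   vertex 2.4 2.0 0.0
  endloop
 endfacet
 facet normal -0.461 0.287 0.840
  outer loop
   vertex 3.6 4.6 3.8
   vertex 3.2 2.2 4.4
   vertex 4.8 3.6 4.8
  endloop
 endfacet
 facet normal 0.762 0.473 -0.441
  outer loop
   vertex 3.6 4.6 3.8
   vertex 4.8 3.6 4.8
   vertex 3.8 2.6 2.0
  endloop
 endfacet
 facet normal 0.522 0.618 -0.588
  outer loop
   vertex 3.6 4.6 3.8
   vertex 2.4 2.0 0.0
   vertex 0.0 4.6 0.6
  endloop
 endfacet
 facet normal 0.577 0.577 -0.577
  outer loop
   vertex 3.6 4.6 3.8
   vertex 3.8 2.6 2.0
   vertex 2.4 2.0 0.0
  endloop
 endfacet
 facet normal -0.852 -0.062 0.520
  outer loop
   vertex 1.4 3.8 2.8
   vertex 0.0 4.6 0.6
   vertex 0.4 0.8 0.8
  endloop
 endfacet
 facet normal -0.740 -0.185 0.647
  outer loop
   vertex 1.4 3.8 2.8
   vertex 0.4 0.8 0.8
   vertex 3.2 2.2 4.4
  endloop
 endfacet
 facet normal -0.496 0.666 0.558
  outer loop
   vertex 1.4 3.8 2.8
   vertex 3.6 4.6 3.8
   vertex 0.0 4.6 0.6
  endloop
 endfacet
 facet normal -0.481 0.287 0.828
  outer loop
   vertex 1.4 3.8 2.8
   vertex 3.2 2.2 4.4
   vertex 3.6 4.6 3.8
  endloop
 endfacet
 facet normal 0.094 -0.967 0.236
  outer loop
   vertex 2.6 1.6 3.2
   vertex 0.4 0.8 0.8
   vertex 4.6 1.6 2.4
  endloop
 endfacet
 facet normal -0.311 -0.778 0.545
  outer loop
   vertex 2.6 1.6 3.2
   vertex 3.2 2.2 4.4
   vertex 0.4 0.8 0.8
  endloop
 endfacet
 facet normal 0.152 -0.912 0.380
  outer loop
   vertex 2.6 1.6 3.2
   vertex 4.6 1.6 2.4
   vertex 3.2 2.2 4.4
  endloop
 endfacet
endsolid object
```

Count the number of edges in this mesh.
24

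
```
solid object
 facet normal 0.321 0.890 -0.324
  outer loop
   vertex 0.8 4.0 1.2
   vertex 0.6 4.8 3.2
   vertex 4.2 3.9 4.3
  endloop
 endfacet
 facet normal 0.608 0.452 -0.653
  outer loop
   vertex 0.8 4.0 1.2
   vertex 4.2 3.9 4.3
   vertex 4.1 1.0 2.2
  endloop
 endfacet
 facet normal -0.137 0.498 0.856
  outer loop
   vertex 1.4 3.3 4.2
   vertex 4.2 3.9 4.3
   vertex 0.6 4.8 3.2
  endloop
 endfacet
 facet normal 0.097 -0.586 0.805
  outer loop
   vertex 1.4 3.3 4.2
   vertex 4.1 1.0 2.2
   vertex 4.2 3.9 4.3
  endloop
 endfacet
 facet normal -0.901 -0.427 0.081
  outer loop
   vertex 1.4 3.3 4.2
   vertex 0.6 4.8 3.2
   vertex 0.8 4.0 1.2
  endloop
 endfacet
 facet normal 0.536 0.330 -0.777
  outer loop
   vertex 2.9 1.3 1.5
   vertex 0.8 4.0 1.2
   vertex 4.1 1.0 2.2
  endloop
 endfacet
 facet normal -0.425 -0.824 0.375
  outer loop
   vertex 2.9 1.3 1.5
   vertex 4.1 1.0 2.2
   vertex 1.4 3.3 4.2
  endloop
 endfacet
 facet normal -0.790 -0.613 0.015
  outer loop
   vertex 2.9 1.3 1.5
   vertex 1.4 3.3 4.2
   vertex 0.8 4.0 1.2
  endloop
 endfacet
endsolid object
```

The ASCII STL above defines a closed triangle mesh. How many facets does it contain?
8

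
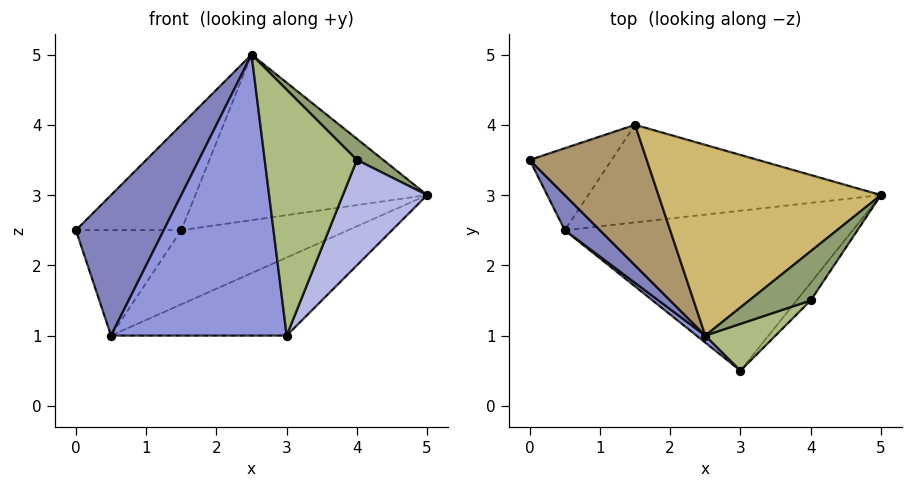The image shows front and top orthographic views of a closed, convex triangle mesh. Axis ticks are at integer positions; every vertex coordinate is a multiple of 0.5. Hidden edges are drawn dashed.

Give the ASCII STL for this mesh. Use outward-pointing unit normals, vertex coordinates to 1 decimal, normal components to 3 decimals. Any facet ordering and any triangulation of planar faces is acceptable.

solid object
 facet normal 0.331 0.414 -0.848
  outer loop
   vertex 0.5 2.5 1.0
   vertex 5.0 3.0 3.0
   vertex 3.0 0.5 1.0
  endloop
 endfacet
 facet normal -0.772 -0.617 0.154
  outer loop
   vertex 0.5 2.5 1.0
   vertex 2.5 1.0 5.0
   vertex 0.0 3.5 2.5
  endloop
 endfacet
 facet normal -0.625 -0.781 0.020
  outer loop
   vertex 0.5 2.5 1.0
   vertex 3.0 0.5 1.0
   vertex 2.5 1.0 5.0
  endloop
 endfacet
 facet normal 0.813 -0.574 -0.096
  outer loop
   vertex 4.0 1.5 3.5
   vertex 3.0 0.5 1.0
   vertex 5.0 3.0 3.0
  endloop
 endfacet
 facet normal 0.724 -0.272 0.634
  outer loop
   vertex 4.0 1.5 3.5
   vertex 5.0 3.0 3.0
   vertex 2.5 1.0 5.0
  endloop
 endfacet
 facet normal 0.458 -0.873 0.166
  outer loop
   vertex 4.0 1.5 3.5
   vertex 2.5 1.0 5.0
   vertex 3.0 0.5 1.0
  endloop
 endfacet
 facet normal -0.254 0.763 -0.594
  outer loop
   vertex 1.5 4.0 2.5
   vertex 0.5 2.5 1.0
   vertex 0.0 3.5 2.5
  endloop
 endfacet
 facet normal 0.276 0.582 -0.765
  outer loop
   vertex 1.5 4.0 2.5
   vertex 5.0 3.0 3.0
   vertex 0.5 2.5 1.0
  endloop
 endfacet
 facet normal -0.196 0.588 0.784
  outer loop
   vertex 1.5 4.0 2.5
   vertex 0.0 3.5 2.5
   vertex 2.5 1.0 5.0
  endloop
 endfacet
 facet normal 0.079 0.654 0.753
  outer loop
   vertex 1.5 4.0 2.5
   vertex 2.5 1.0 5.0
   vertex 5.0 3.0 3.0
  endloop
 endfacet
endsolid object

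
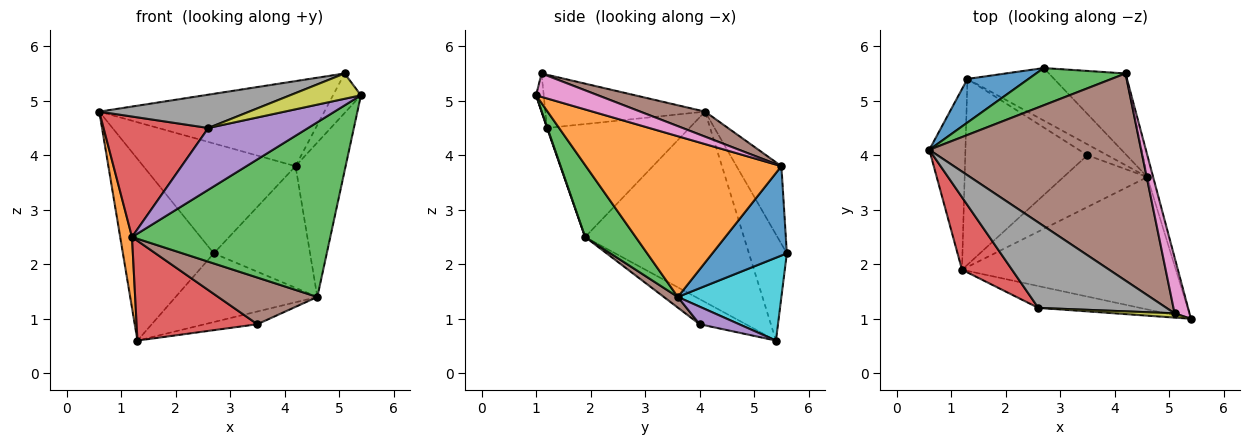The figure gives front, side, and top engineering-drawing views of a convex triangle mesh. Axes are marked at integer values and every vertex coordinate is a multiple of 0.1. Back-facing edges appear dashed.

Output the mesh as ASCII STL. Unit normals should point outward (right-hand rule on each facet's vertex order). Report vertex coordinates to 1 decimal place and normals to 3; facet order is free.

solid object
 facet normal -0.376 0.901 0.216
  outer loop
   vertex 1.3 5.4 0.6
   vertex 0.6 4.1 4.8
   vertex 2.7 5.6 2.2
  endloop
 endfacet
 facet normal -0.980 -0.073 -0.186
  outer loop
   vertex 1.2 1.9 2.5
   vertex 0.6 4.1 4.8
   vertex 1.3 5.4 0.6
  endloop
 endfacet
 facet normal -0.269 0.912 0.309
  outer loop
   vertex 4.2 5.5 3.8
   vertex 2.7 5.6 2.2
   vertex 0.6 4.1 4.8
  endloop
 endfacet
 facet normal -0.759 -0.558 0.336
  outer loop
   vertex 2.6 1.2 4.5
   vertex 0.6 4.1 4.8
   vertex 1.2 1.9 2.5
  endloop
 endfacet
 facet normal 0.004 -0.943 -0.333
  outer loop
   vertex 2.6 1.2 4.5
   vertex 1.2 1.9 2.5
   vertex 5.4 1.0 5.1
  endloop
 endfacet
 facet normal 0.109 0.378 0.920
  outer loop
   vertex 5.1 1.1 5.5
   vertex 4.2 5.5 3.8
   vertex 0.6 4.1 4.8
  endloop
 endfacet
 facet normal 0.788 0.355 0.502
  outer loop
   vertex 5.1 1.1 5.5
   vertex 5.4 1.0 5.1
   vertex 4.2 5.5 3.8
  endloop
 endfacet
 facet normal -0.361 -0.339 0.869
  outer loop
   vertex 5.1 1.1 5.5
   vertex 0.6 4.1 4.8
   vertex 2.6 1.2 4.5
  endloop
 endfacet
 facet normal -0.106 -0.980 0.166
  outer loop
   vertex 5.1 1.1 5.5
   vertex 2.6 1.2 4.5
   vertex 5.4 1.0 5.1
  endloop
 endfacet
 facet normal 0.502 0.687 -0.525
  outer loop
   vertex 4.6 3.6 1.4
   vertex 1.3 5.4 0.6
   vertex 2.7 5.6 2.2
  endloop
 endfacet
 facet normal 0.542 0.701 -0.464
  outer loop
   vertex 4.6 3.6 1.4
   vertex 2.7 5.6 2.2
   vertex 4.2 5.5 3.8
  endloop
 endfacet
 facet normal 0.968 0.248 -0.035
  outer loop
   vertex 4.6 3.6 1.4
   vertex 4.2 5.5 3.8
   vertex 5.4 1.0 5.1
  endloop
 endfacet
 facet normal 0.199 -0.781 -0.592
  outer loop
   vertex 4.6 3.6 1.4
   vertex 5.4 1.0 5.1
   vertex 1.2 1.9 2.5
  endloop
 endfacet
 facet normal -0.178 -0.466 -0.867
  outer loop
   vertex 3.5 4.0 0.9
   vertex 1.2 1.9 2.5
   vertex 1.3 5.4 0.6
  endloop
 endfacet
 facet normal 0.496 0.659 -0.565
  outer loop
   vertex 3.5 4.0 0.9
   vertex 1.3 5.4 0.6
   vertex 4.6 3.6 1.4
  endloop
 endfacet
 facet normal 0.094 -0.666 -0.740
  outer loop
   vertex 3.5 4.0 0.9
   vertex 4.6 3.6 1.4
   vertex 1.2 1.9 2.5
  endloop
 endfacet
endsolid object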